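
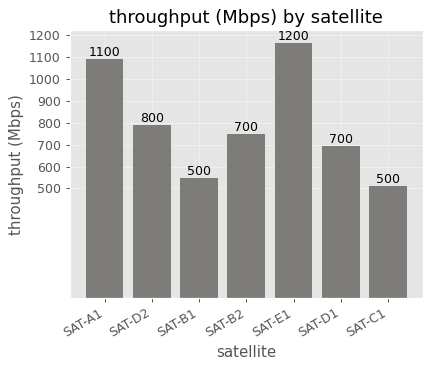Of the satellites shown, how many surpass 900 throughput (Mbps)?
Above 900: SAT-A1, SAT-E1.

2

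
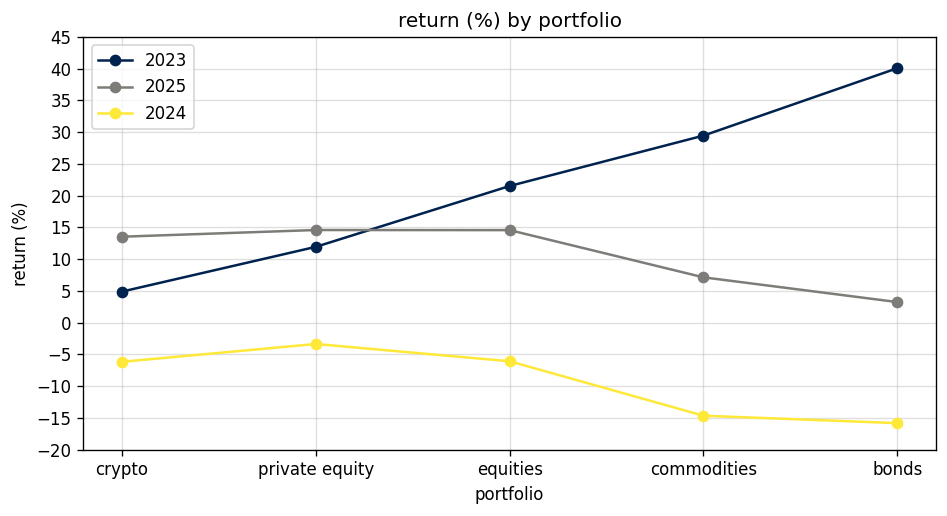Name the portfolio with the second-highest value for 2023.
commodities

Top 3 for 2023: bonds ≈ 40, commodities ≈ 30, equities ≈ 20.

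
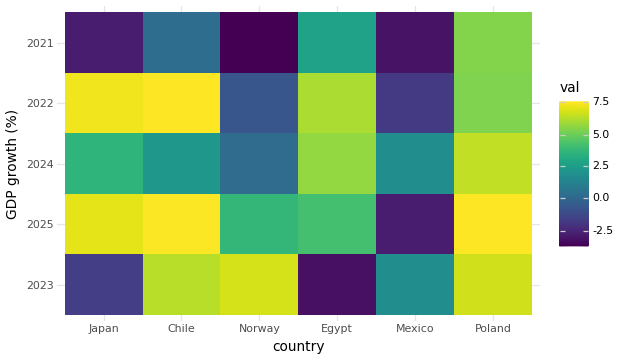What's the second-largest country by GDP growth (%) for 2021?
Egypt

Top 3 for 2021: Poland ≈ 5, Egypt ≈ 3, Chile ≈ 0.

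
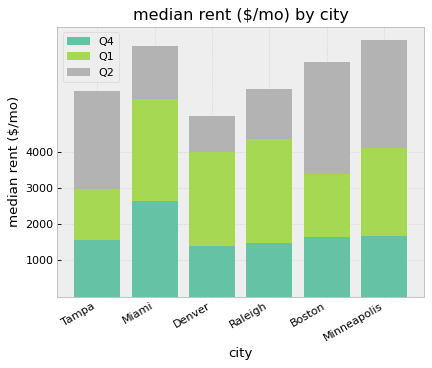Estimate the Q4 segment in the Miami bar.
≈ 3000

Q4 top ≈ 3000, bottom ≈ 0; segment ≈ 3000.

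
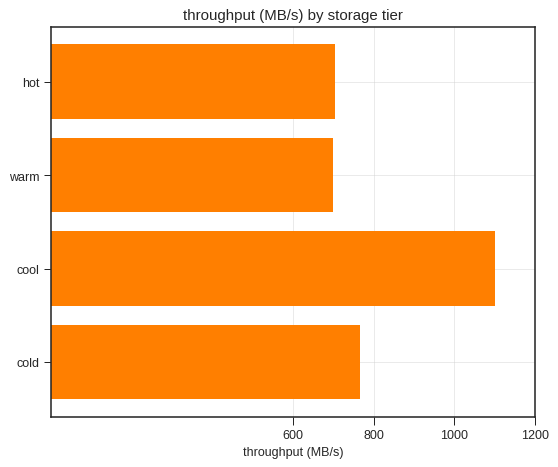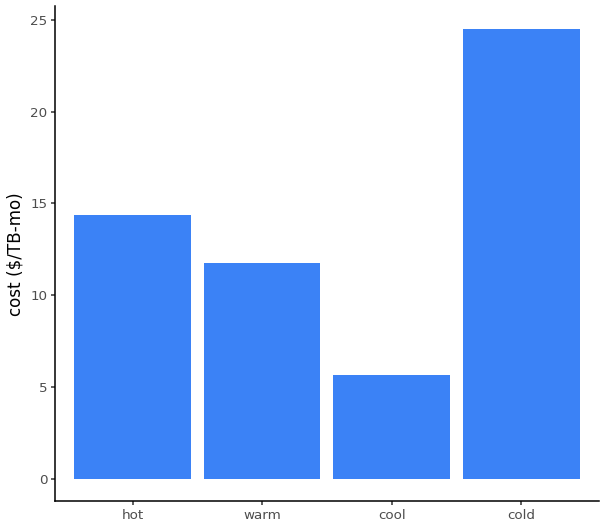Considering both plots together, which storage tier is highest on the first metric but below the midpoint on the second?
cool

Chart 2 median cost ($/TB-mo) ≈ 15; below-median storage tiers: warm, cool. Among those, cool has the highest throughput (MB/s) (≈ 1000).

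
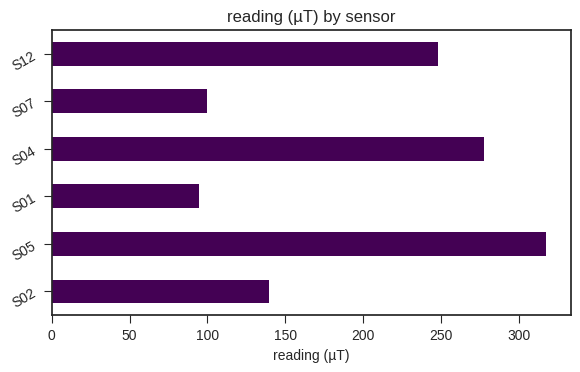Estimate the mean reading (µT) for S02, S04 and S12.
(150 + 300 + 250) / 3 ≈ 233.

≈ 233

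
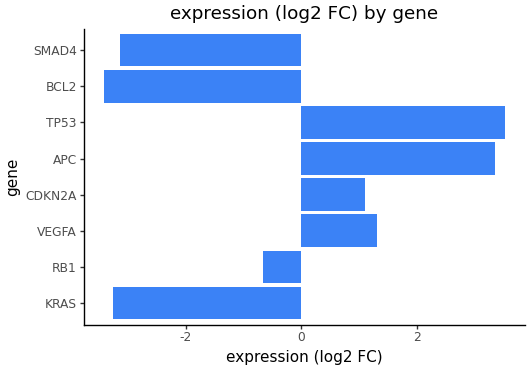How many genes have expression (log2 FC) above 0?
Above 0: VEGFA, CDKN2A, APC, TP53.

4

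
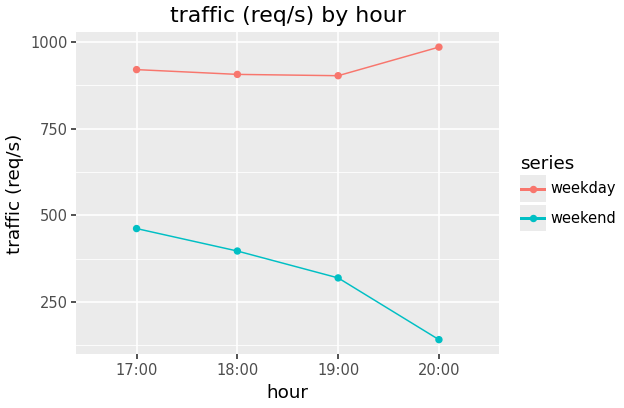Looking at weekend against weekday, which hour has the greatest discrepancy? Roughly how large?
20:00: weekend ≈ 100, weekday ≈ 1000 → gap ≈ 900. Next-largest (19:00) is only ≈ 600.

20:00, ≈ 900 req/s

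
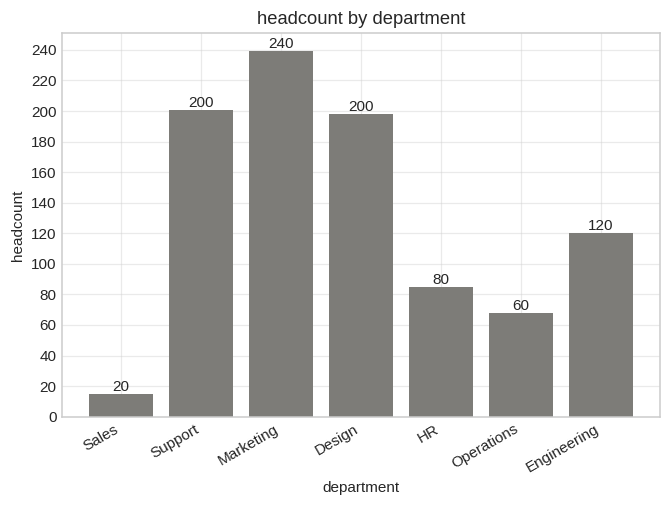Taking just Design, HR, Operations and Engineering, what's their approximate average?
(200 + 80 + 60 + 120) / 4 ≈ 115.

≈ 115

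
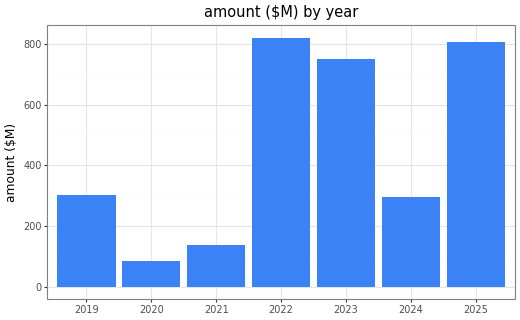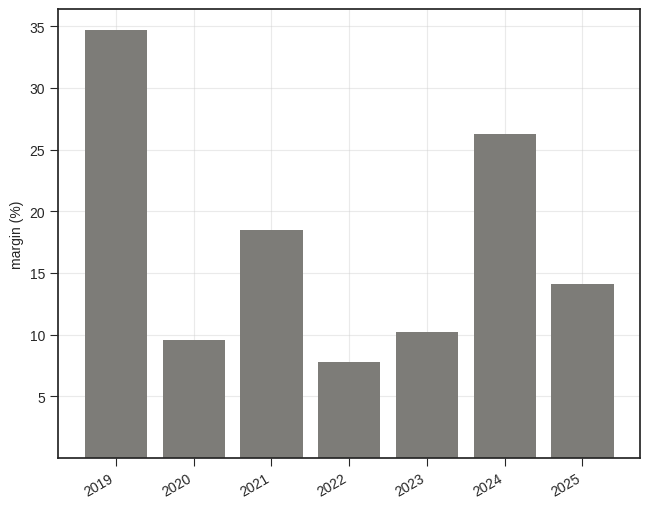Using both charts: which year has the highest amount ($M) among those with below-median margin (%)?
2022

Chart 2 median margin (%) ≈ 15; below-median years: 2020, 2022, 2023. Among those, 2022 has the highest amount ($M) (≈ 800).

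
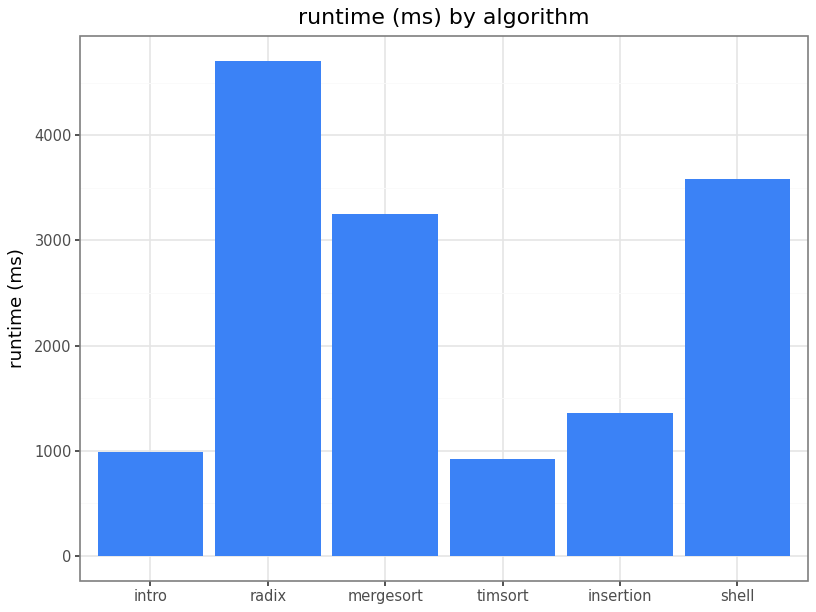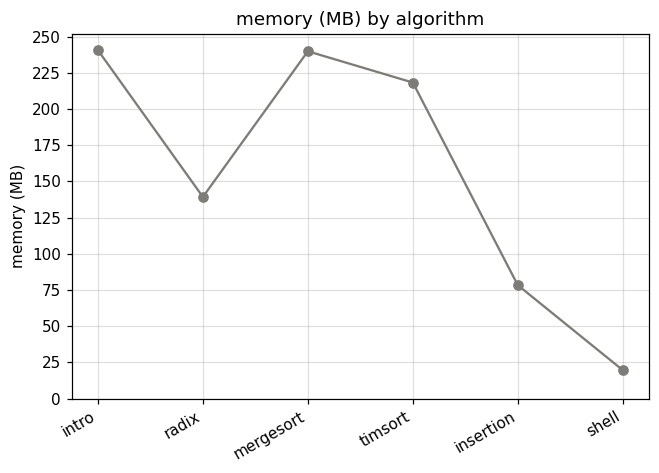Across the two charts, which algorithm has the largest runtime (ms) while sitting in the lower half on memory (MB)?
Chart 2 median memory (MB) ≈ 175; below-median algorithms: radix, insertion, shell. Among those, radix has the highest runtime (ms) (≈ 4500).

radix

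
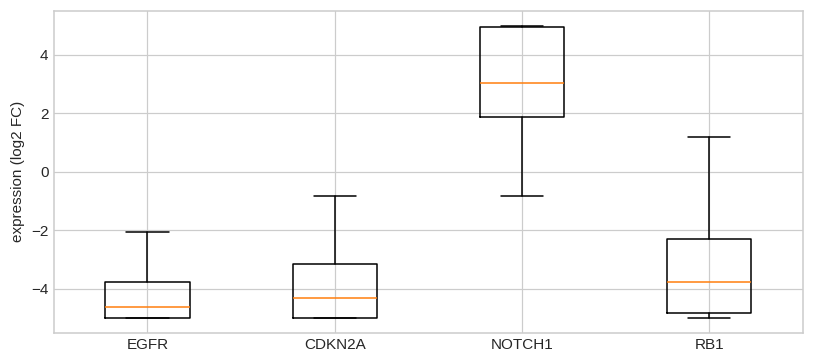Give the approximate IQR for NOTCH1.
≈ 3

Q3 ≈ 5, Q1 ≈ 2; IQR ≈ 3.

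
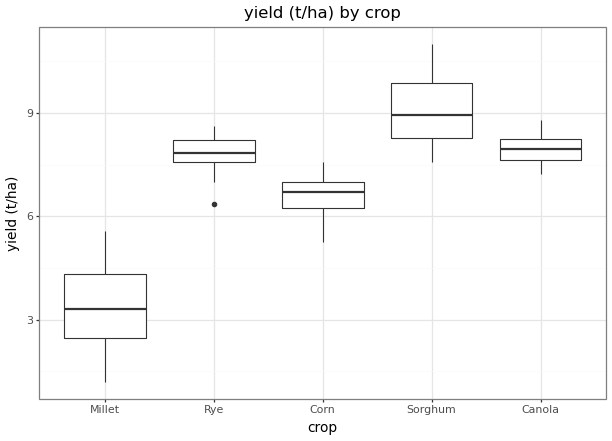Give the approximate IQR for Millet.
≈ 2

Q3 ≈ 4, Q1 ≈ 2; IQR ≈ 2.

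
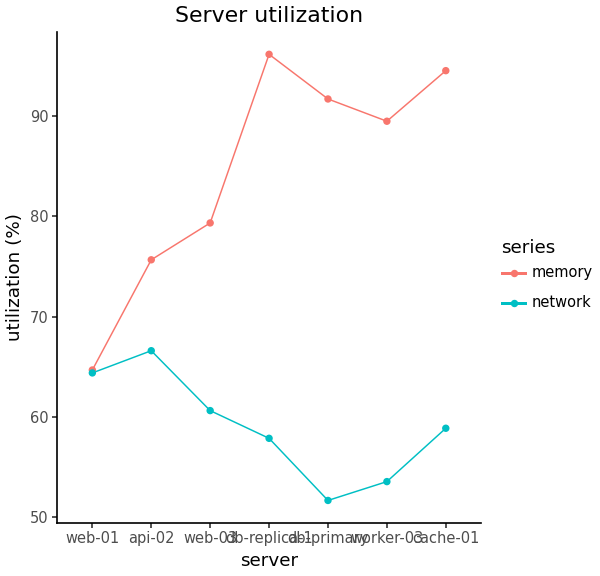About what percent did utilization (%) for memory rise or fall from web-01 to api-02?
web-01 ≈ 65, api-02 ≈ 75; (75 − 65) / 65 ≈ +15.4%.

≈ +15.4%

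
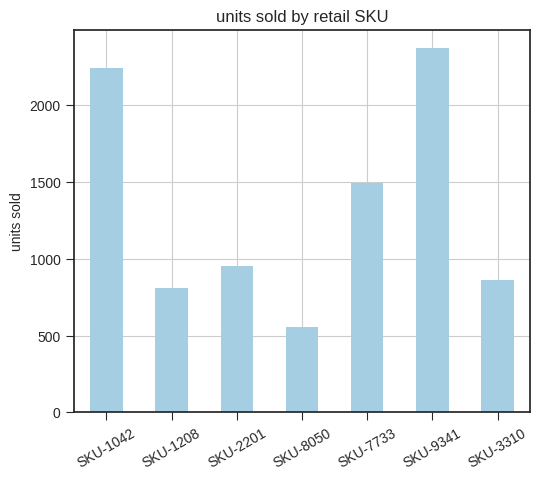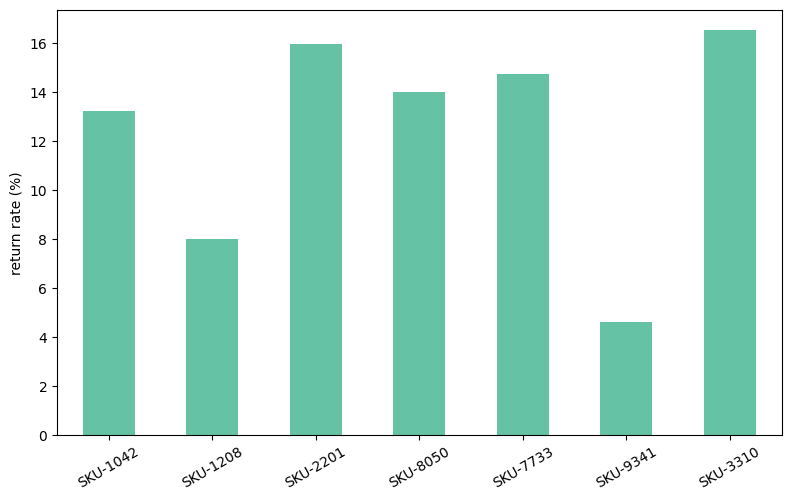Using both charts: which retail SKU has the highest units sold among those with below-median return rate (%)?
Chart 2 median return rate (%) ≈ 14; below-median retail SKUs: SKU-1042, SKU-1208, SKU-9341. Among those, SKU-9341 has the highest units sold (≈ 2500).

SKU-9341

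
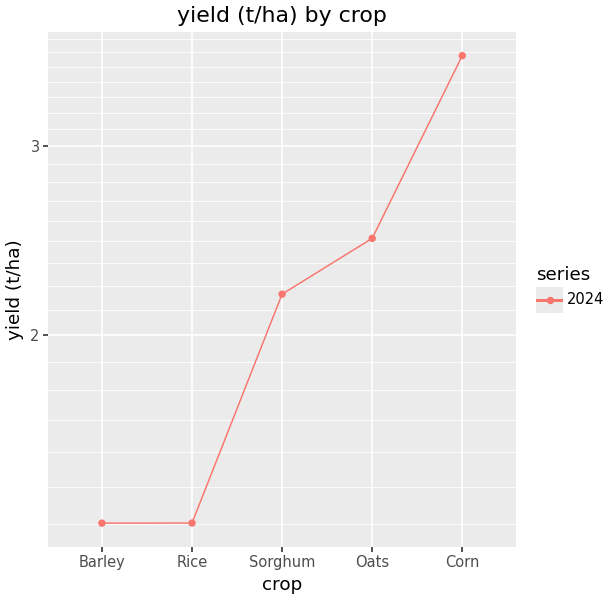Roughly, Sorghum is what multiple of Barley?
Sorghum ≈ 2.2, Barley ≈ 1.4; 2.2/1.4 ≈ 1.57.

≈ 1.57×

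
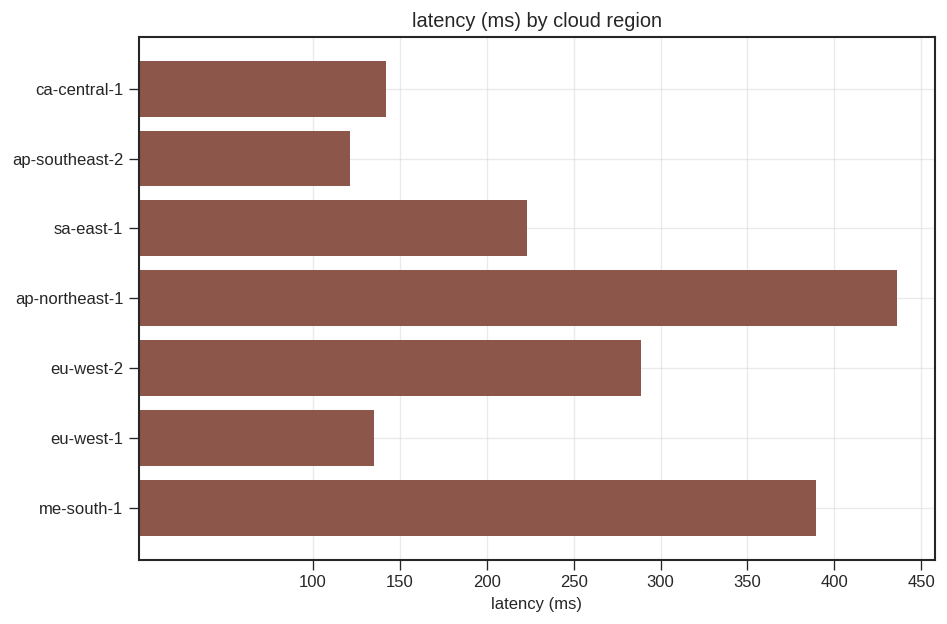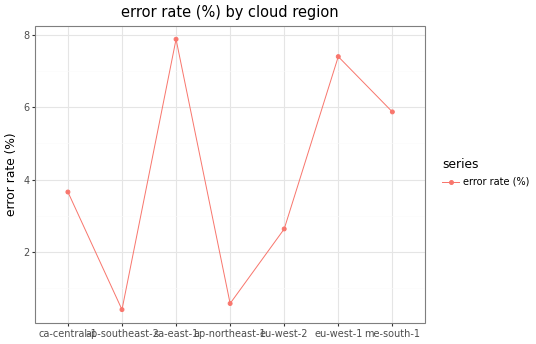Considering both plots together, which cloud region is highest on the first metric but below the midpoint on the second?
ap-northeast-1

Chart 2 median error rate (%) ≈ 4; below-median cloud regions: ap-southeast-2, ap-northeast-1, eu-west-2. Among those, ap-northeast-1 has the highest latency (ms) (≈ 450).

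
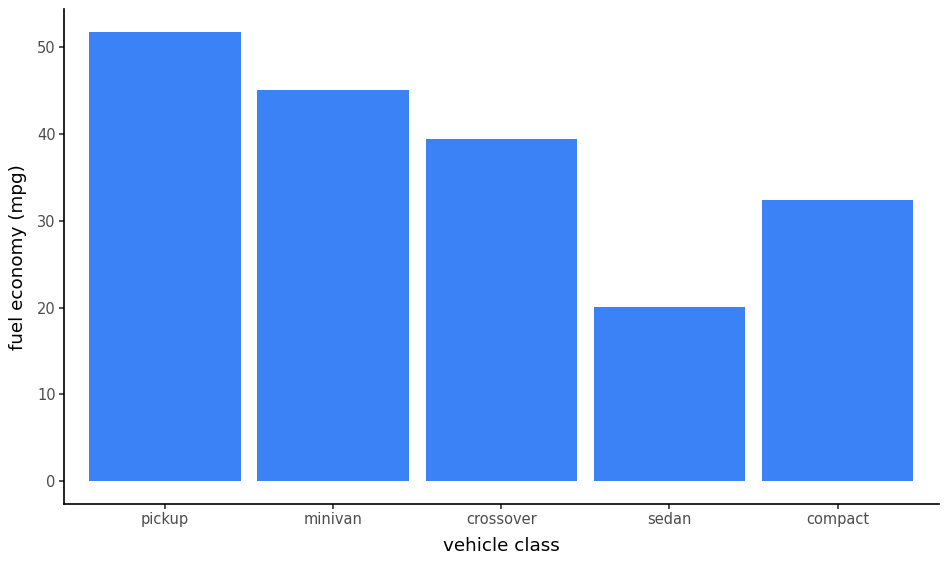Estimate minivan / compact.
≈ 1.5×

minivan ≈ 45, compact ≈ 30; 45/30 ≈ 1.5.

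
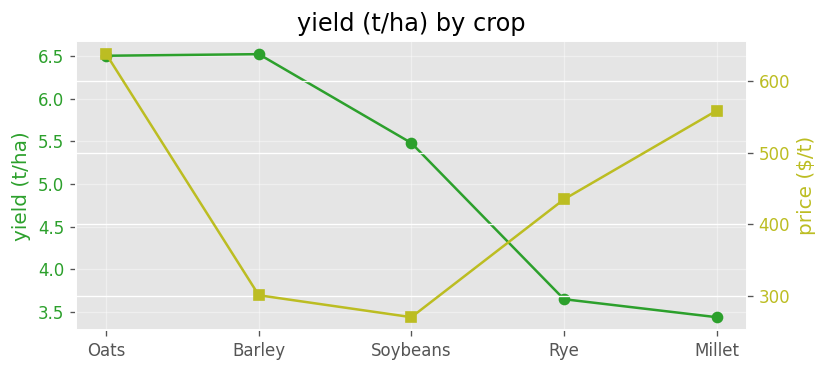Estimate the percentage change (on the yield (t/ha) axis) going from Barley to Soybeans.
≈ -15.4%

Barley ≈ 6.5, Soybeans ≈ 5.5; (5.5 − 6.5) / 6.5 ≈ -15.4%.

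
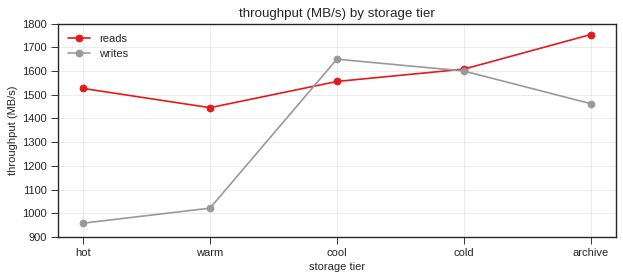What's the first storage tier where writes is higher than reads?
cool

warm: writes ≈ 1000 vs reads ≈ 1400 (not yet); cool: writes ≈ 1700 vs reads ≈ 1600 (first crossover).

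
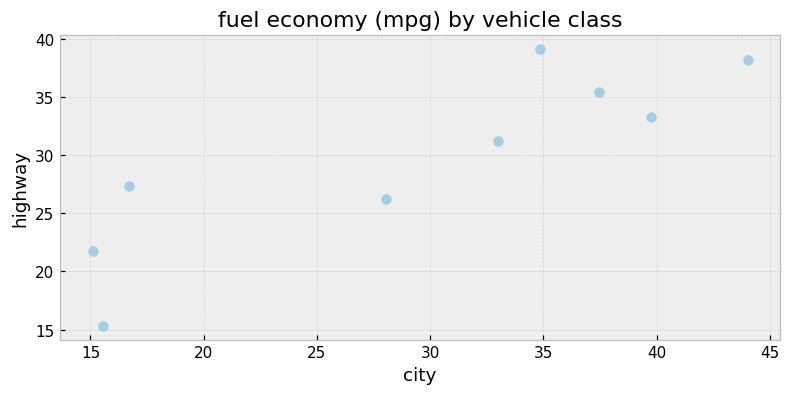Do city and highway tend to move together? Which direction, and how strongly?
Points are positively correlated; strong (|r| ≈ 0.9).

positive, strong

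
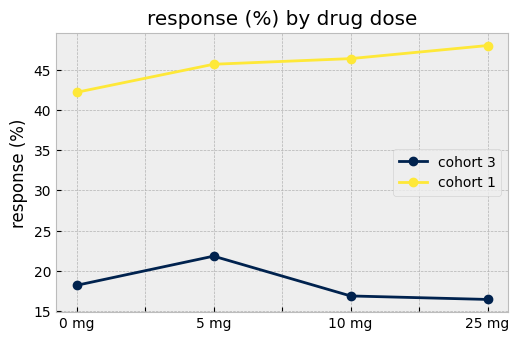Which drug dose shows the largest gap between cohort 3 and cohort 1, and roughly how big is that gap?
25 mg: cohort 3 ≈ 15, cohort 1 ≈ 50 → gap ≈ 35. Next-largest (10 mg) is only ≈ 30.

25 mg, ≈ 35 %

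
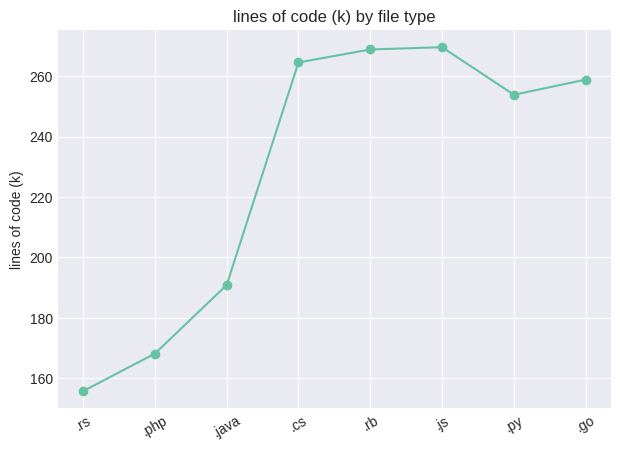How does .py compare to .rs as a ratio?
≈ 1.56×

.py ≈ 250, .rs ≈ 160; 250/160 ≈ 1.56.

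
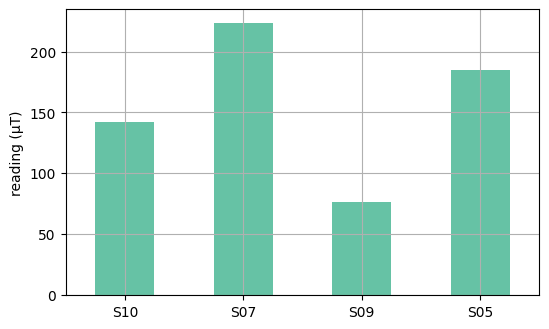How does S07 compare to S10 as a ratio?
S07 ≈ 220, S10 ≈ 140; 220/140 ≈ 1.57.

≈ 1.57×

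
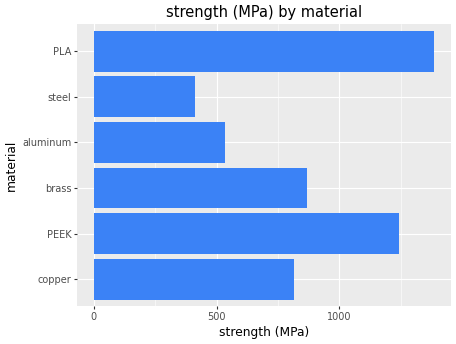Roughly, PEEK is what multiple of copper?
≈ 1.5×

PEEK ≈ 1200, copper ≈ 800; 1200/800 ≈ 1.5.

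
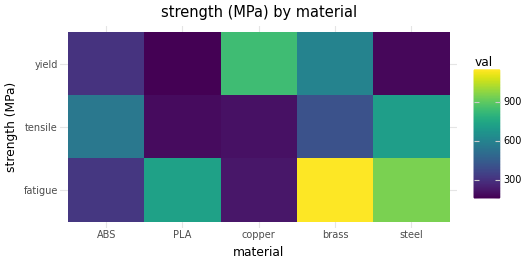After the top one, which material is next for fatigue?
steel

Top 3 for fatigue: brass ≈ 1200, steel ≈ 900, PLA ≈ 700.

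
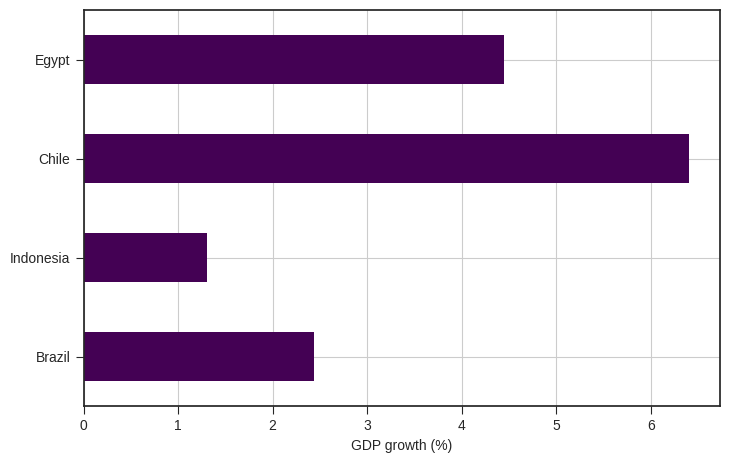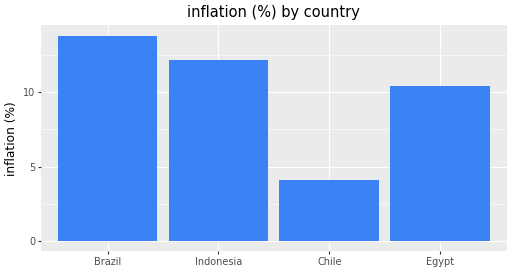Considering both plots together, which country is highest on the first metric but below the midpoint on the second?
Chart 2 median inflation (%) ≈ 12; below-median countries: Chile, Egypt. Among those, Chile has the highest GDP growth (%) (≈ 6).

Chile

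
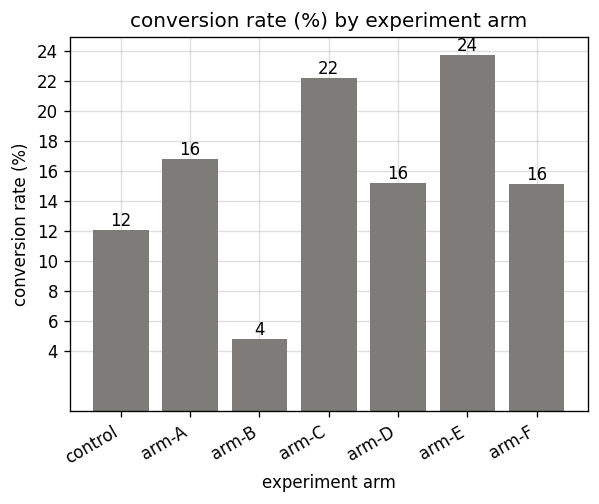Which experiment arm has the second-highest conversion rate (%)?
Top 3: arm-E ≈ 24, arm-C ≈ 22, arm-A ≈ 16.

arm-C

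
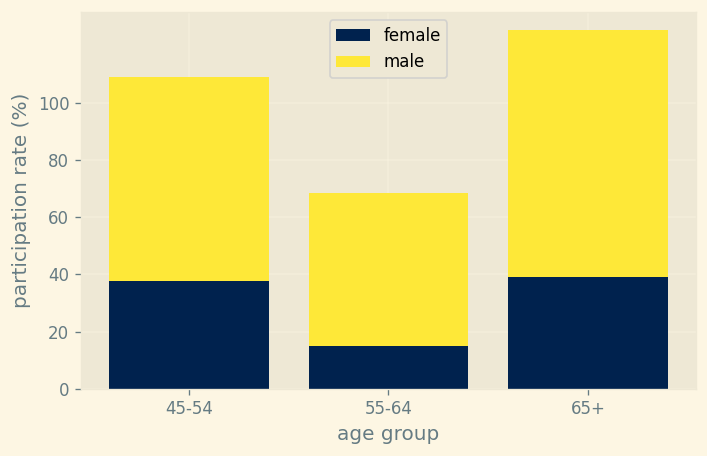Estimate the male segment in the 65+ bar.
≈ 80

male top ≈ 120, bottom ≈ 40; segment ≈ 80.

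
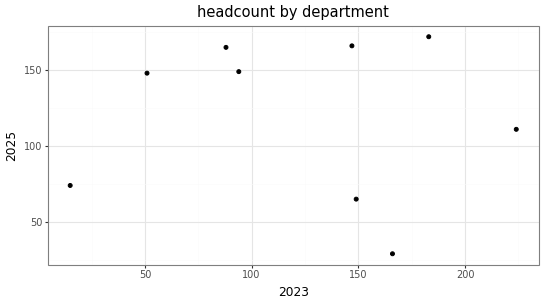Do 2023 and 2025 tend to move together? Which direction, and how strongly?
no clear correlation

Points are roughly uncorrelated; weak (|r| ≈ 0.1).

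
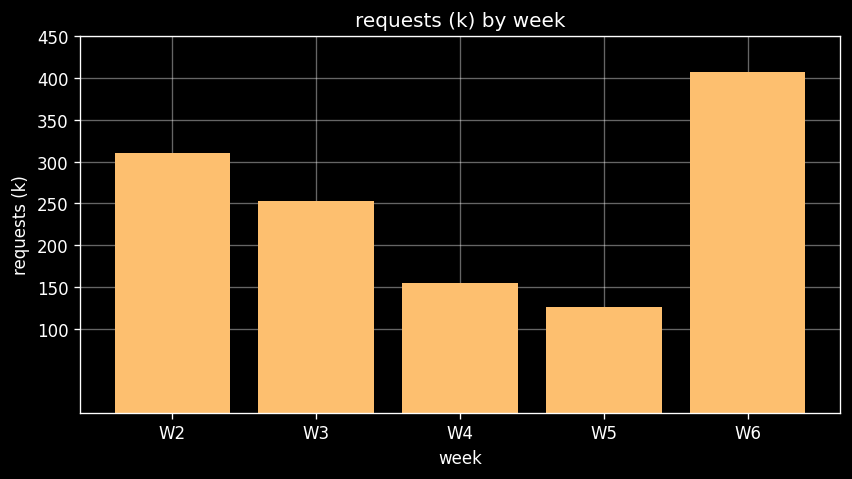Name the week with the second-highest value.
Top 3: W6 ≈ 400, W2 ≈ 300, W3 ≈ 250.

W2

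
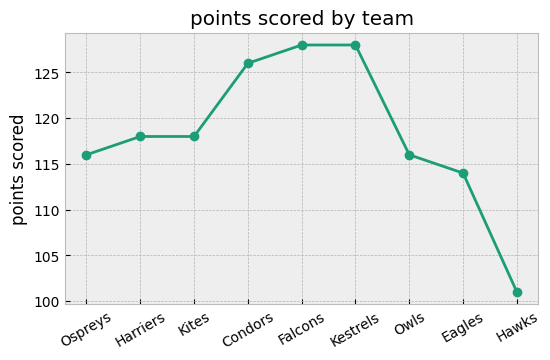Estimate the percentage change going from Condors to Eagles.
Condors ≈ 125, Eagles ≈ 115; (115 − 125) / 125 ≈ -8%.

≈ -8%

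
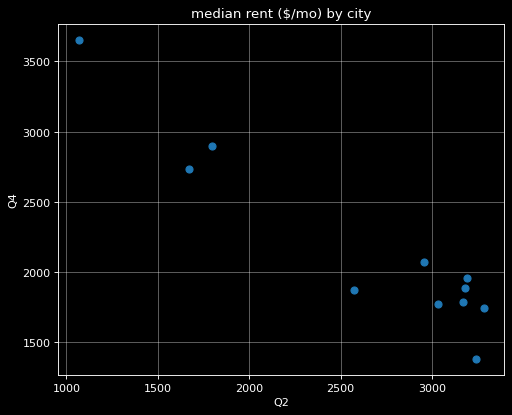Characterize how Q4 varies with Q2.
negative, strong

Points are negatively correlated; strong (|r| ≈ 0.9).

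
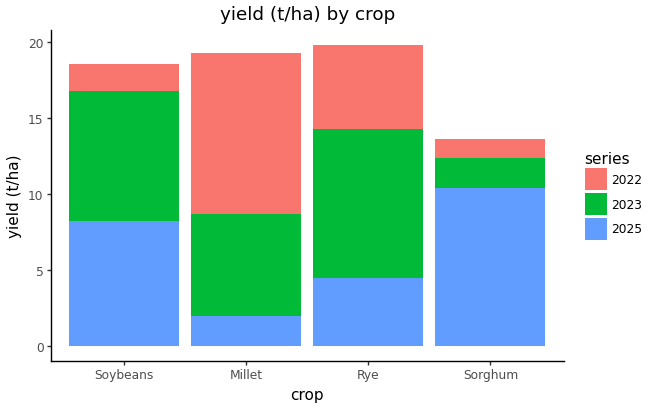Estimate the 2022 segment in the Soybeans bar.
≈ 2

2022 top ≈ 18, bottom ≈ 16; segment ≈ 2.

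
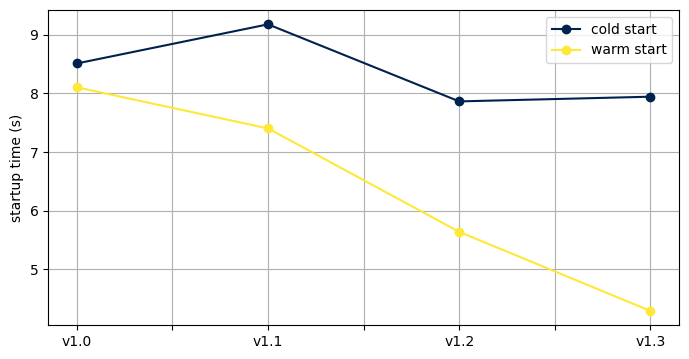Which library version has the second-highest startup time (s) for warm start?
v1.1

Top 3 for warm start: v1.0 ≈ 8.0, v1.1 ≈ 7.5, v1.2 ≈ 5.5.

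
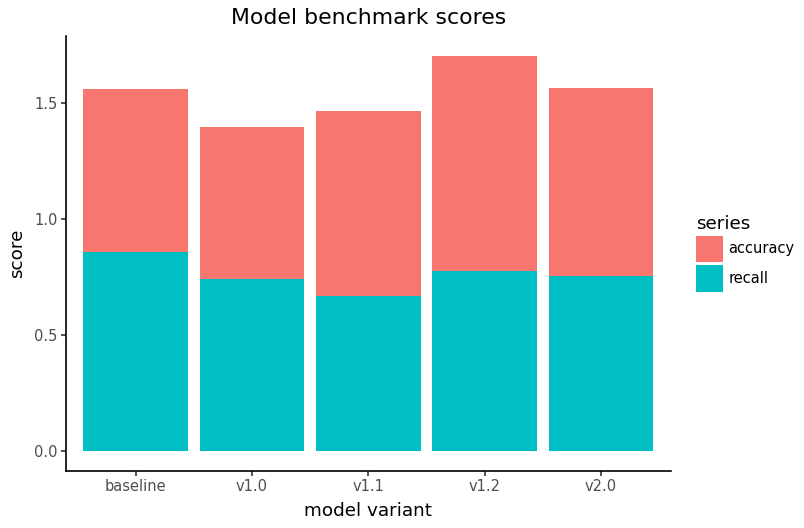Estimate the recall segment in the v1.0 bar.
≈ 0.8

recall top ≈ 0.8, bottom ≈ 0.0; segment ≈ 0.8.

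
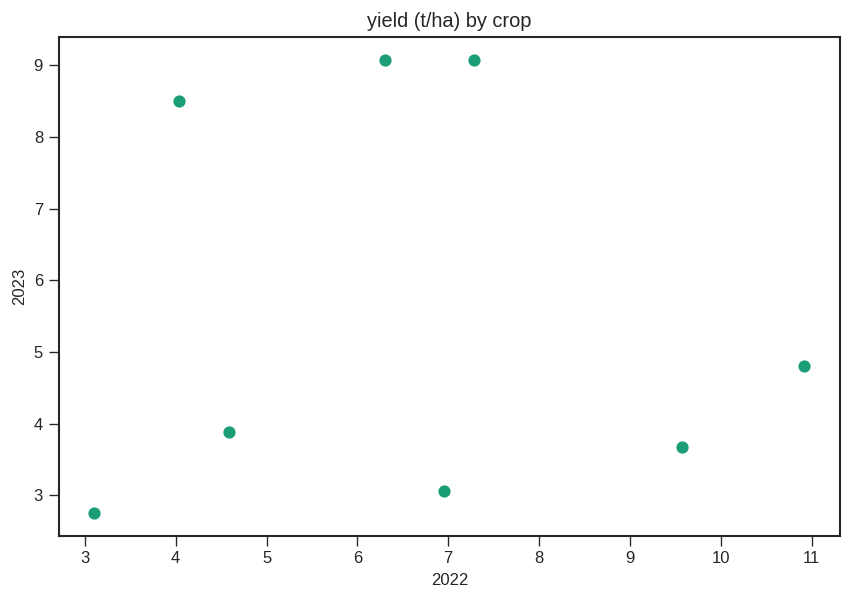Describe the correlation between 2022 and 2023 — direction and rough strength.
no clear correlation

Points are roughly uncorrelated; weak (|r| ≈ 0.1).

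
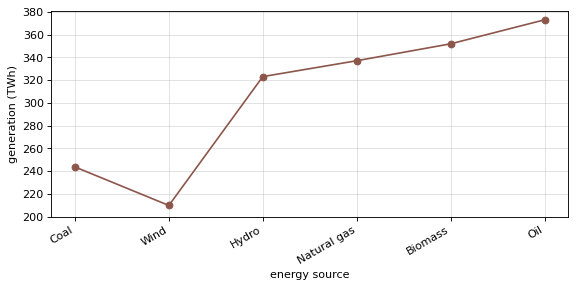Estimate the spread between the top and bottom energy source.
≈ 180

Max Oil ≈ 380, min Wind ≈ 200; range ≈ 180.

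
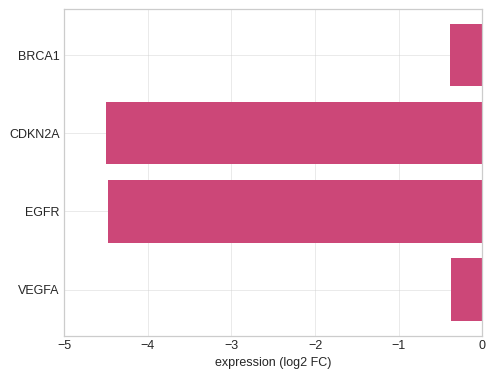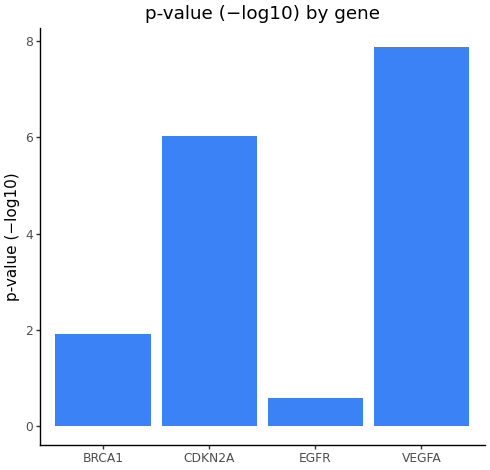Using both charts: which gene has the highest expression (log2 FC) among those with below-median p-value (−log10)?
BRCA1

Chart 2 median p-value (−log10) ≈ 4; below-median genes: BRCA1, EGFR. Among those, BRCA1 has the highest expression (log2 FC) (≈ 0).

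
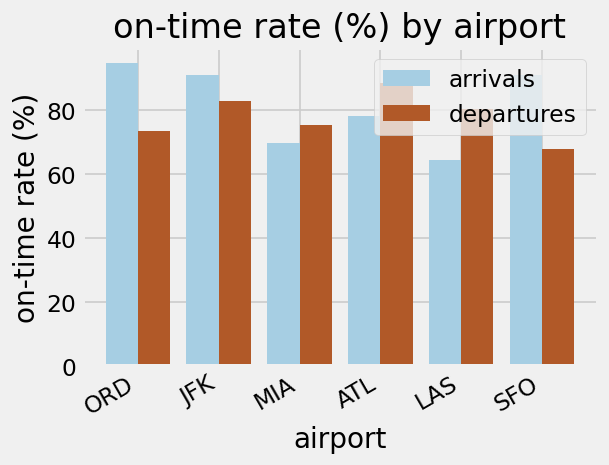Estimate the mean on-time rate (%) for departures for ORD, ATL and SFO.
(70 + 90 + 70) / 3 ≈ 77.

≈ 77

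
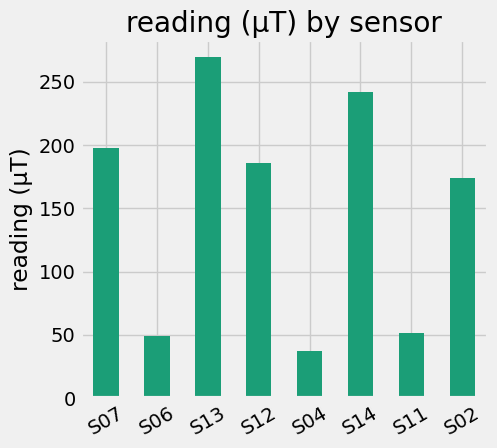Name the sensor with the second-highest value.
Top 3: S13 ≈ 275, S14 ≈ 250, S07 ≈ 200.

S14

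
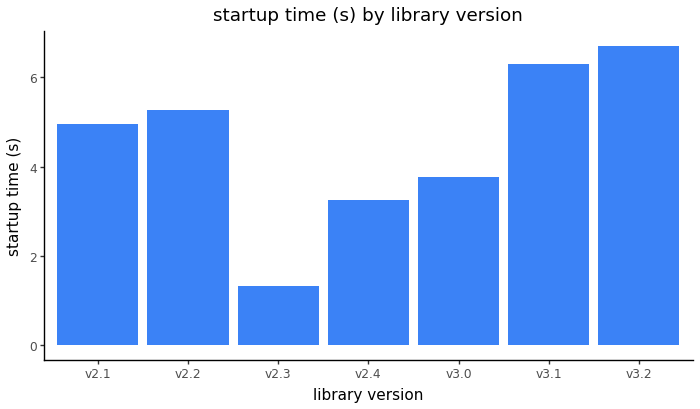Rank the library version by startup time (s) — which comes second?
v3.1

Top 3: v3.2 ≈ 7, v3.1 ≈ 6, v2.2 ≈ 5.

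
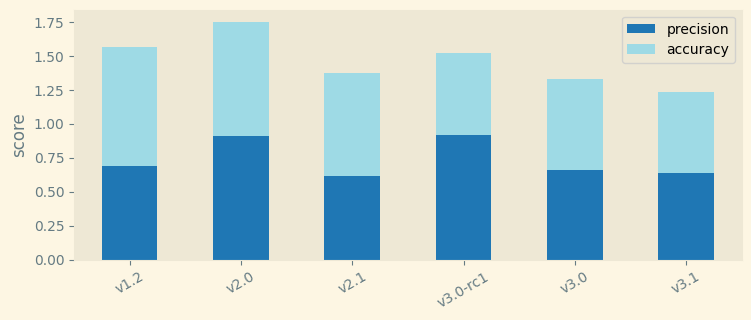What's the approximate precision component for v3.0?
precision top ≈ 0.6, bottom ≈ 0.0; segment ≈ 0.6.

≈ 0.6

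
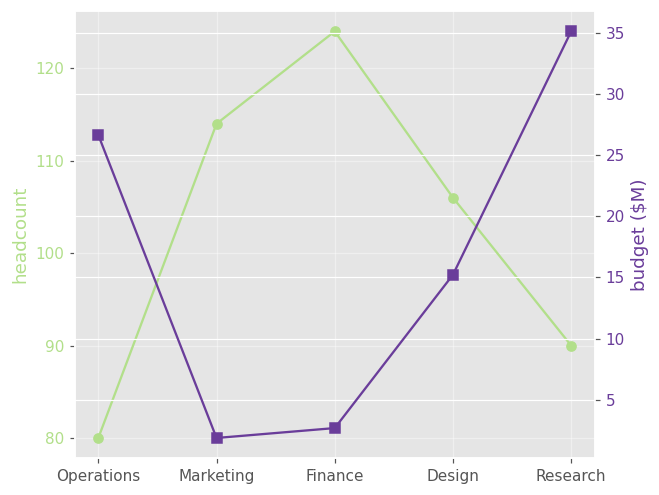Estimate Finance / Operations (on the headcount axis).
Finance ≈ 125, Operations ≈ 80; 125/80 ≈ 1.56.

≈ 1.56×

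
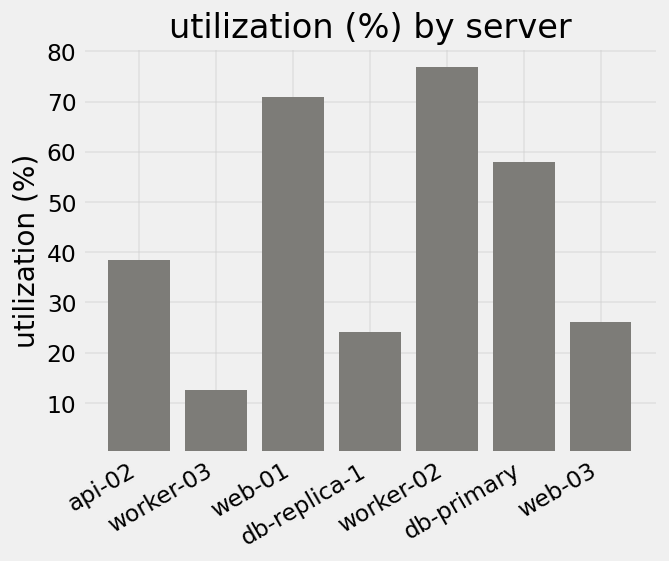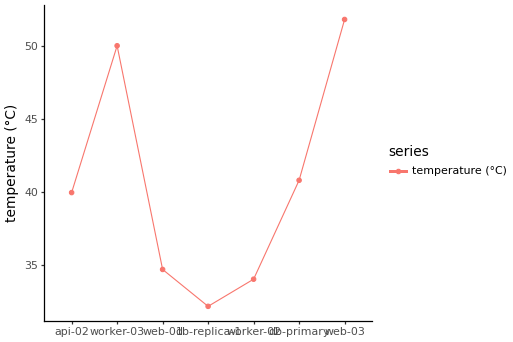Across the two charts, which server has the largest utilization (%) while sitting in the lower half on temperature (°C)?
worker-02

Chart 2 median temperature (°C) ≈ 40; below-median servers: web-01, db-replica-1, worker-02. Among those, worker-02 has the highest utilization (%) (≈ 80).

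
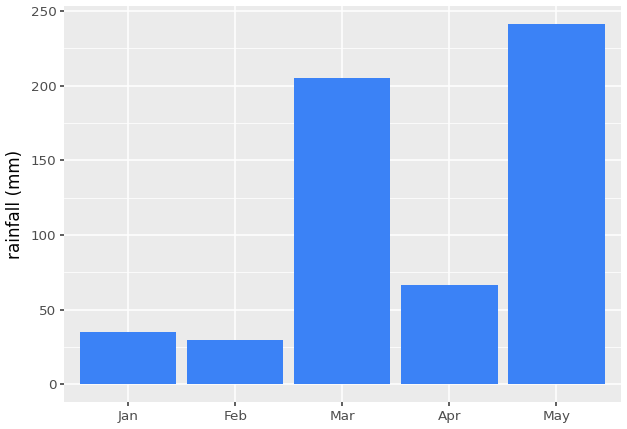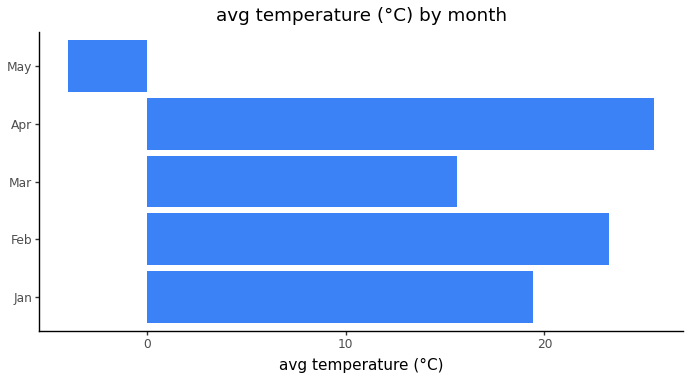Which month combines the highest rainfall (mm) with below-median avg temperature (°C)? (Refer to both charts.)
May

Chart 2 median avg temperature (°C) ≈ 20; below-median months: Mar, May. Among those, May has the highest rainfall (mm) (≈ 250).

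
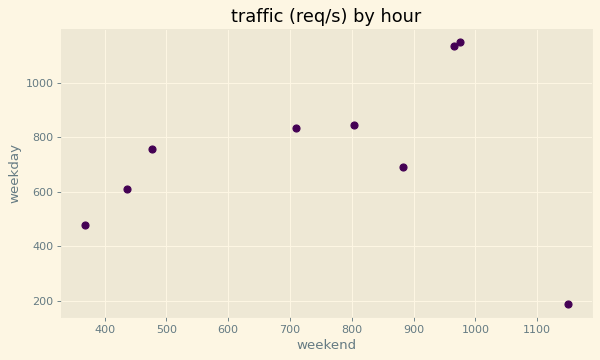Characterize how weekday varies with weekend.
no clear correlation

Points are roughly uncorrelated; weak (|r| ≈ 0.1).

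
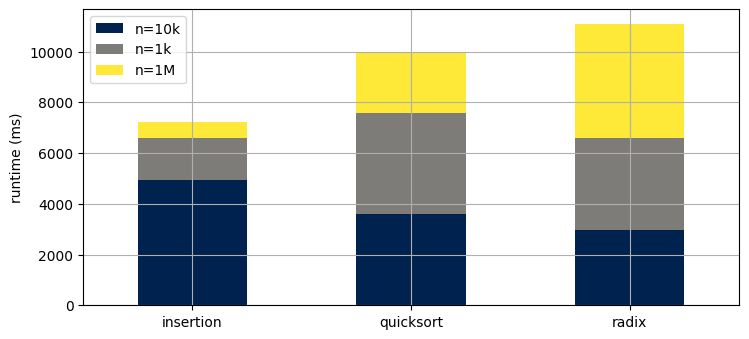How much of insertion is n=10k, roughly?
≈ 5000

n=10k top ≈ 5000, bottom ≈ 0; segment ≈ 5000.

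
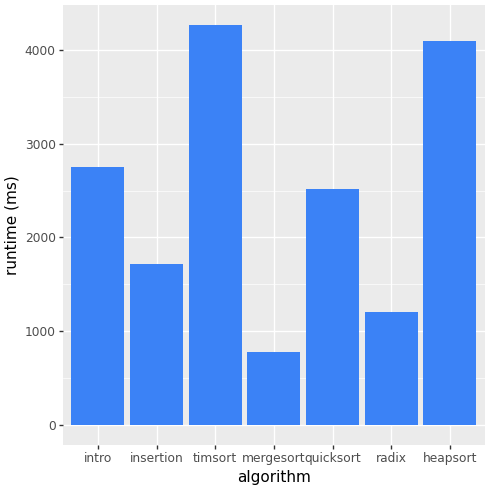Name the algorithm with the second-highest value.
Top 3: timsort ≈ 4500, heapsort ≈ 4000, intro ≈ 2500.

heapsort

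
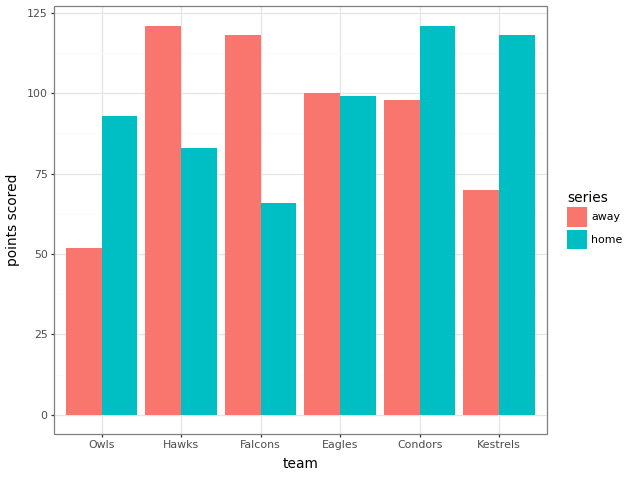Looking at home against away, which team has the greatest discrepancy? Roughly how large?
Falcons, ≈ 60

Falcons: home ≈ 60, away ≈ 120 → gap ≈ 60. Next-largest (Kestrels) is only ≈ 40.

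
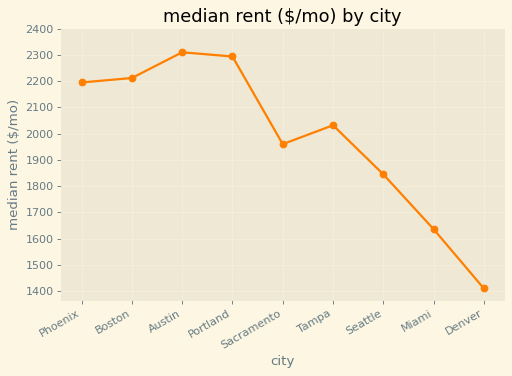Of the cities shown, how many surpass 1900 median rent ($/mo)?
Above 1900: Phoenix, Boston, Austin, Portland, Sacramento, Tampa.

6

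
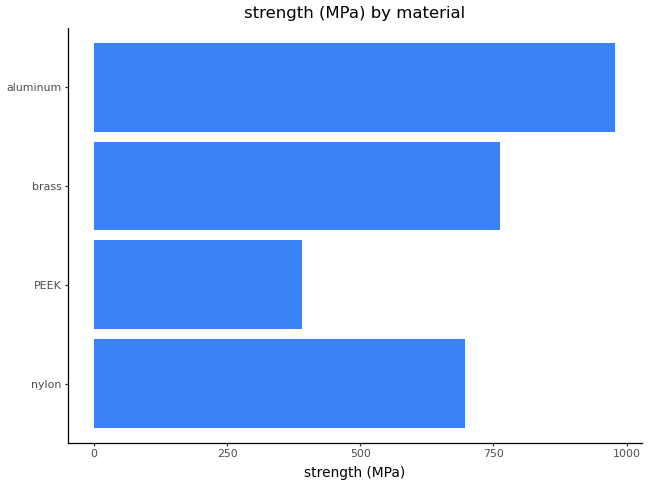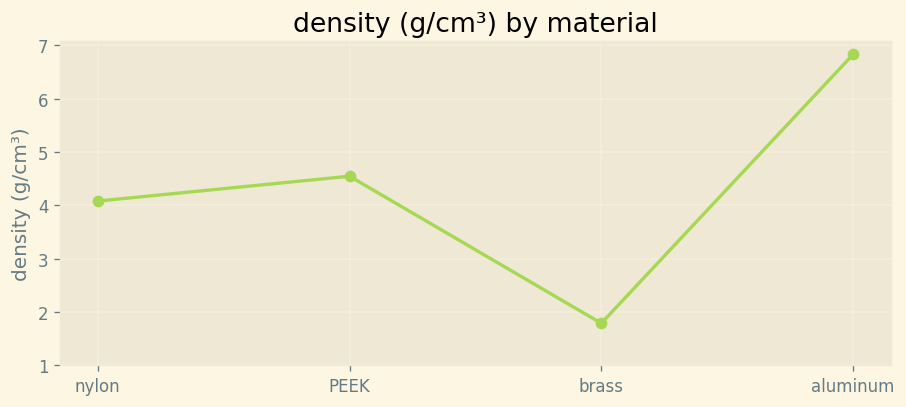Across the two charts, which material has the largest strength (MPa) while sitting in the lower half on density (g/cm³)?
brass

Chart 2 median density (g/cm³) ≈ 4; below-median materials: nylon, brass. Among those, brass has the highest strength (MPa) (≈ 800).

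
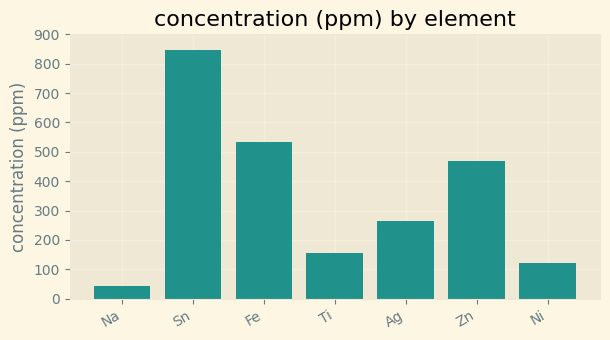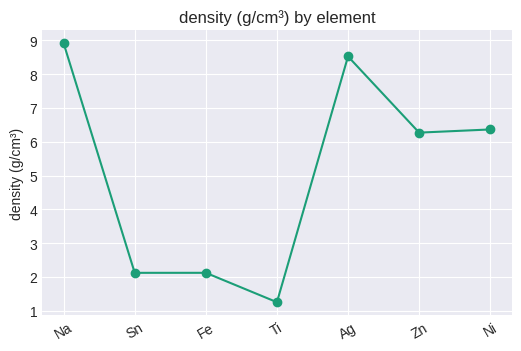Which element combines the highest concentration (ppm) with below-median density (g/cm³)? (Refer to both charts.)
Chart 2 median density (g/cm³) ≈ 6; below-median elements: Sn, Fe, Ti. Among those, Sn has the highest concentration (ppm) (≈ 800).

Sn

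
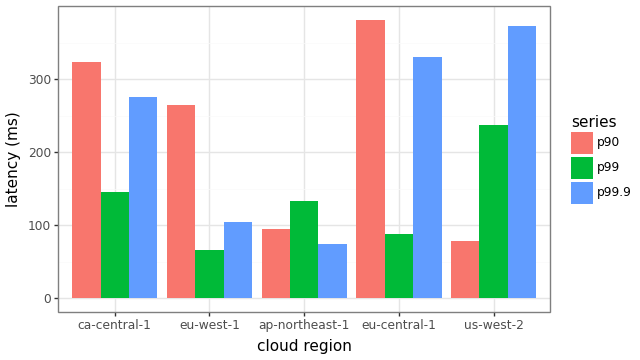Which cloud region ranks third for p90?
eu-west-1

Top 4 for p90: eu-central-1 ≈ 400, ca-central-1 ≈ 300, eu-west-1 ≈ 250, ap-northeast-1 ≈ 100.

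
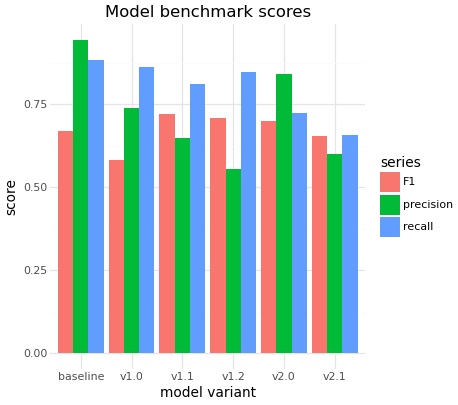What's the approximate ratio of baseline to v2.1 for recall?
baseline ≈ 0.9, v2.1 ≈ 0.7; 0.9/0.7 ≈ 1.29.

≈ 1.29×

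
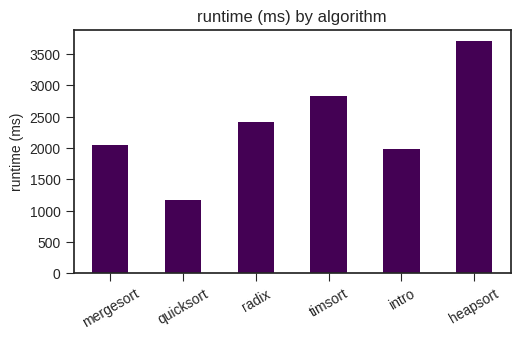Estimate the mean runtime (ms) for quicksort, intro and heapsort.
(1000 + 2000 + 3500) / 3 ≈ 2167.

≈ 2167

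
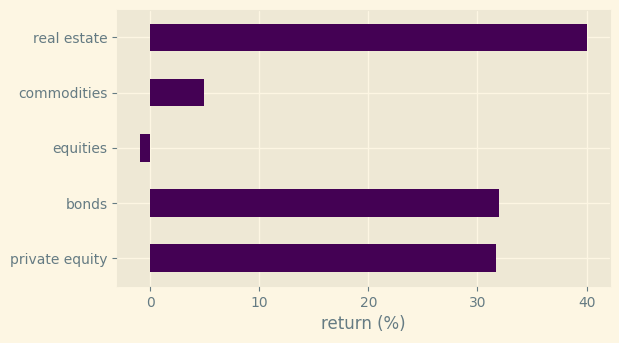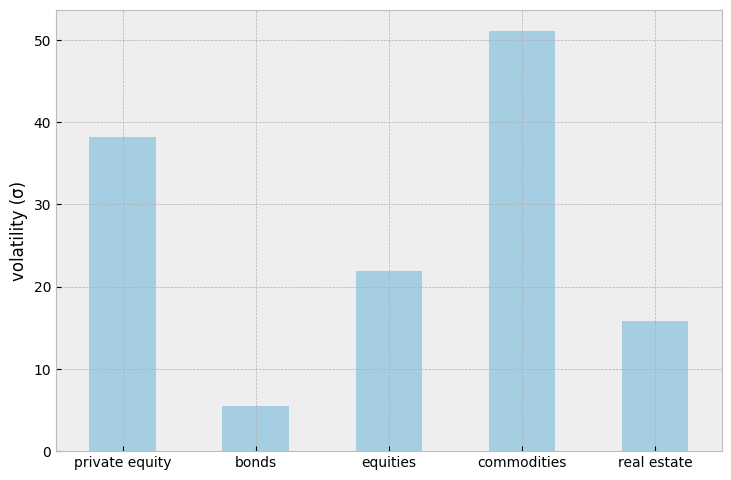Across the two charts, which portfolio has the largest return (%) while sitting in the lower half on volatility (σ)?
real estate

Chart 2 median volatility (σ) ≈ 20; below-median portfolios: bonds, real estate. Among those, real estate has the highest return (%) (≈ 40).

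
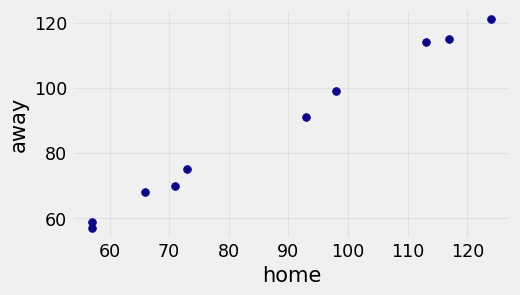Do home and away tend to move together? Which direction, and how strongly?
Points are positively correlated; strong (|r| ≈ 1.0).

positive, strong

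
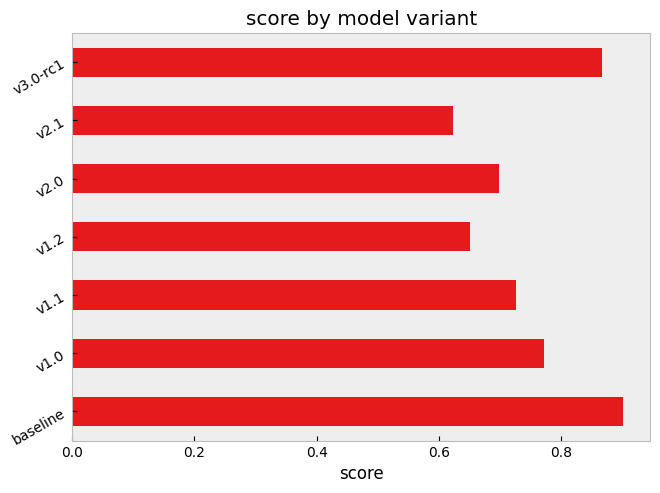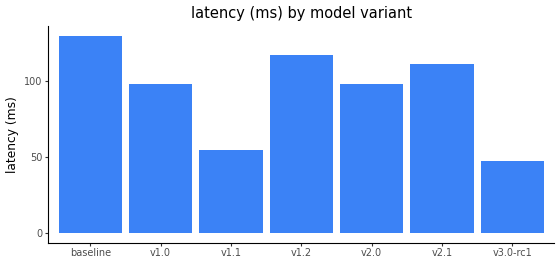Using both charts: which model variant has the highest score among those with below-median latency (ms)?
Chart 2 median latency (ms) ≈ 100; below-median model variants: v1.1, v2.0, v3.0-rc1. Among those, v3.0-rc1 has the highest score (≈ 0.9).

v3.0-rc1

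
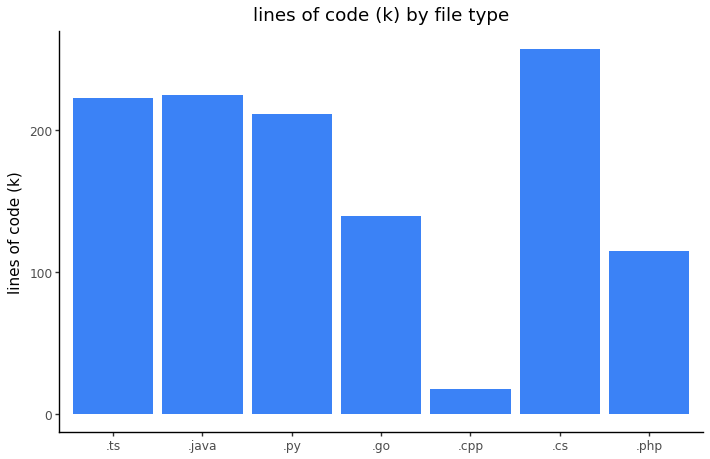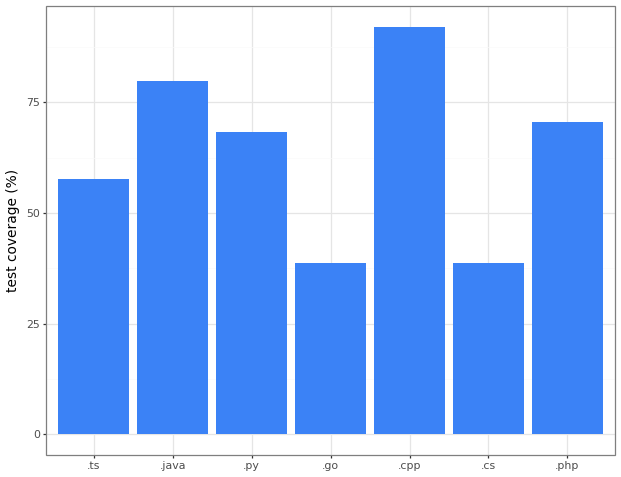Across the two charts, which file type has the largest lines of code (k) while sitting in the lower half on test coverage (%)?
.cs

Chart 2 median test coverage (%) ≈ 70; below-median file types: .ts, .go, .cs. Among those, .cs has the highest lines of code (k) (≈ 250).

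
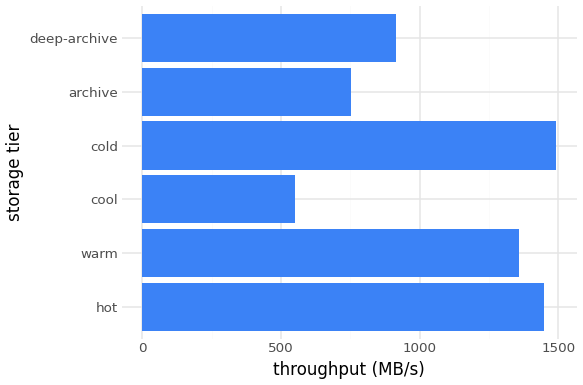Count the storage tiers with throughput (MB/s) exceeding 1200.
3

Above 1200: hot, warm, cold.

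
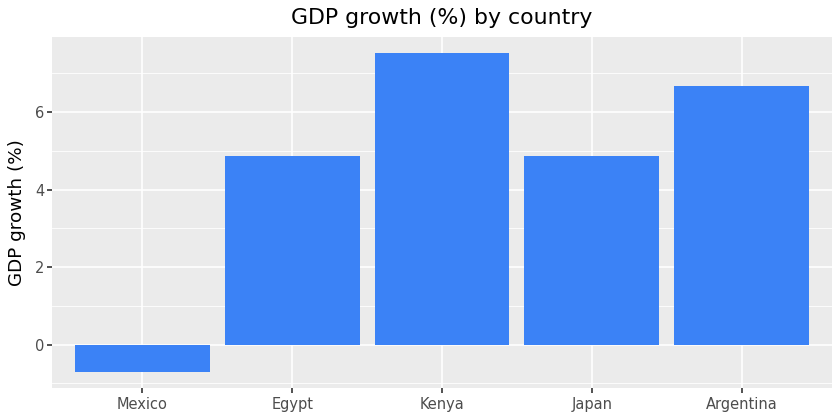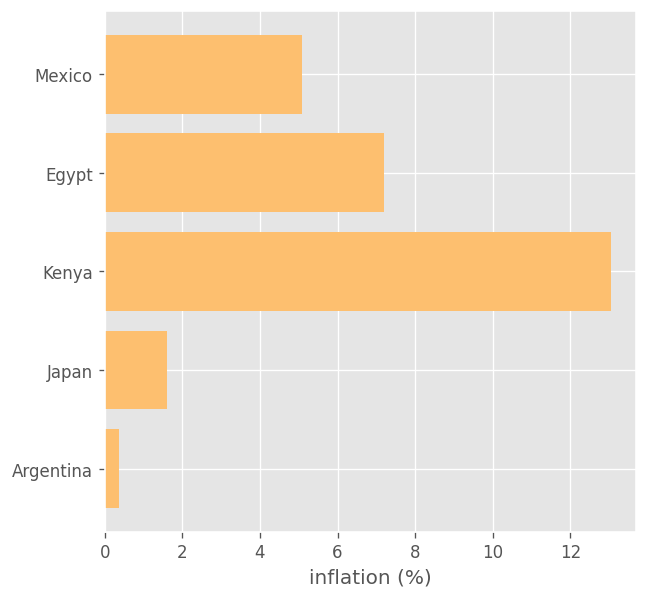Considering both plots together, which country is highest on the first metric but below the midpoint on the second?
Argentina

Chart 2 median inflation (%) ≈ 6; below-median countries: Japan, Argentina. Among those, Argentina has the highest GDP growth (%) (≈ 7).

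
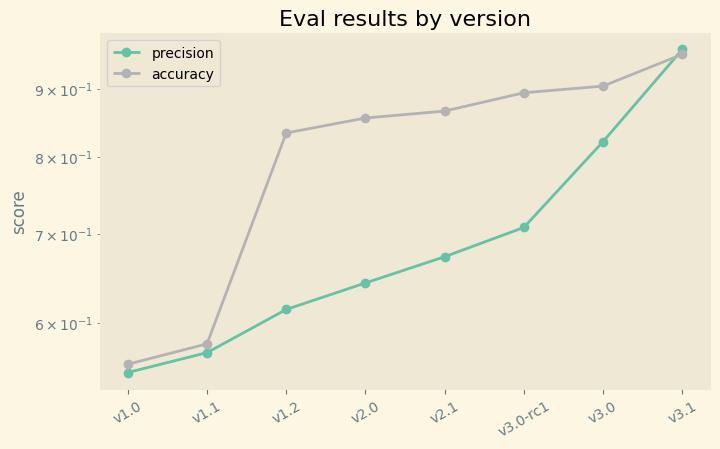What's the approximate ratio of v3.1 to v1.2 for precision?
v3.1 ≈ 0.95, v1.2 ≈ 0.60; 0.95/0.60 ≈ 1.58.

≈ 1.58×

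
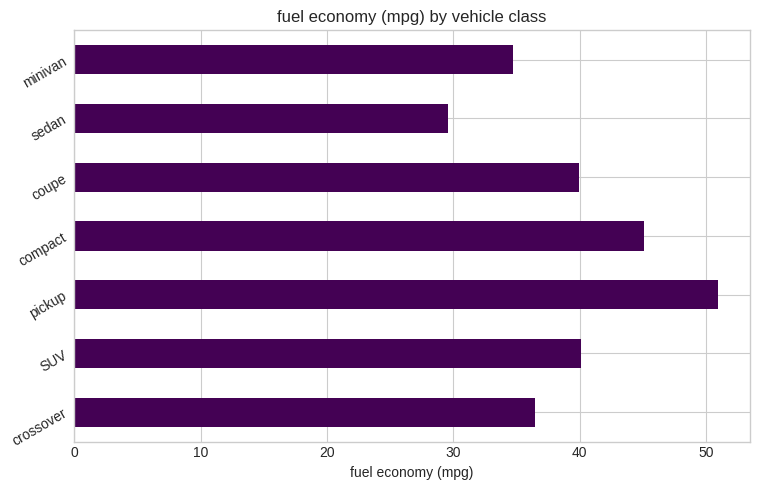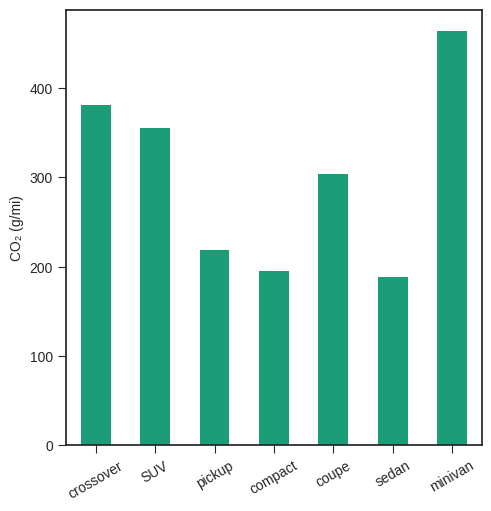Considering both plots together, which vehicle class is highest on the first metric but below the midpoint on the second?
Chart 2 median CO₂ (g/mi) ≈ 300; below-median vehicle classes: pickup, compact, sedan. Among those, pickup has the highest fuel economy (mpg) (≈ 50).

pickup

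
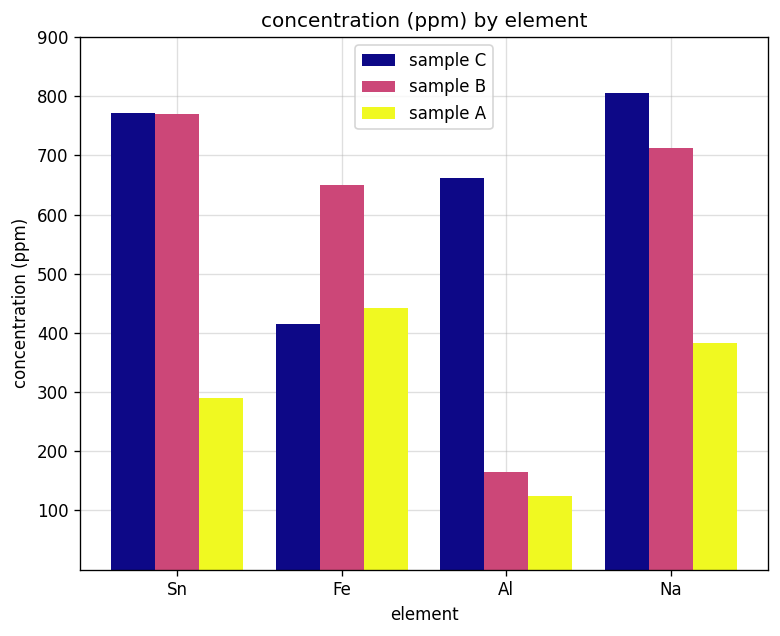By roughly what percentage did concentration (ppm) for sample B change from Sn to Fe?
≈ -12.5%

Sn ≈ 800, Fe ≈ 700; (700 − 800) / 800 ≈ -12.5%.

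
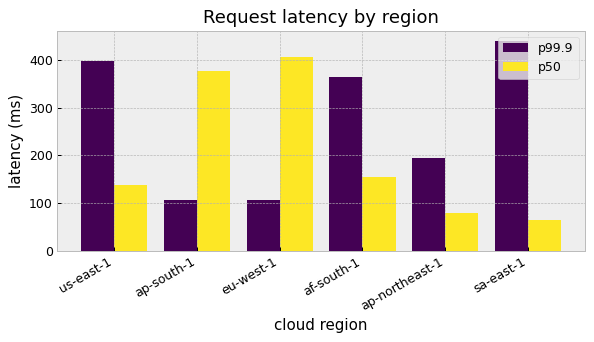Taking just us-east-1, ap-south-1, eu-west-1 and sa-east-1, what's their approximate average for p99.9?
≈ 262

(400 + 100 + 100 + 450) / 4 ≈ 262.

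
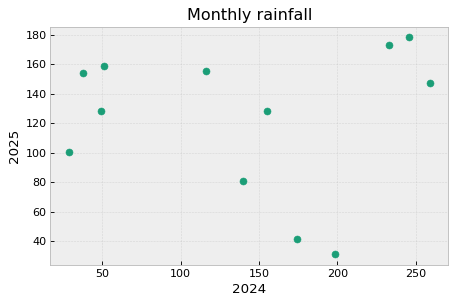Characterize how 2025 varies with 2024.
no clear correlation

Points are roughly uncorrelated; weak (|r| ≈ 0.0).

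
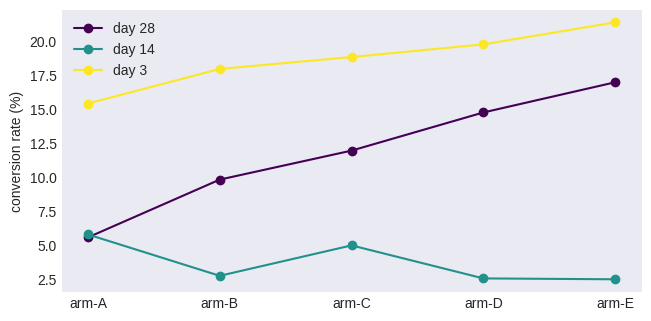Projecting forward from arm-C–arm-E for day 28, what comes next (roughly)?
Last three: 12, 14, 16 → slope ≈ 2/step → next ≈ 18.

≈ 18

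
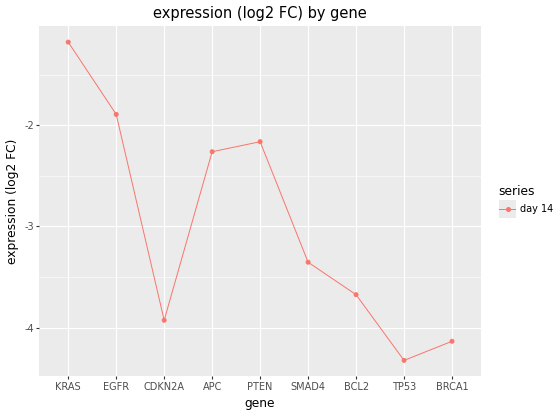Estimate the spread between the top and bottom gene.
≈ 3.5

Max KRAS ≈ -1.0, min TP53 ≈ -4.5; range ≈ 3.5.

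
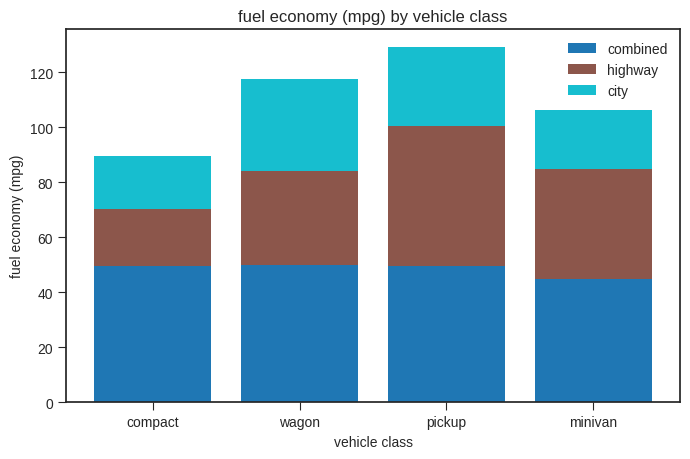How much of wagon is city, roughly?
city top ≈ 120, bottom ≈ 80; segment ≈ 40.

≈ 40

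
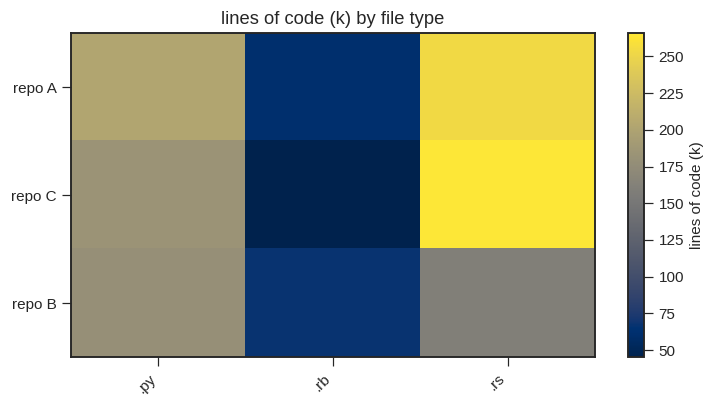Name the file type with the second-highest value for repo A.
Top 3 for repo A: .rs ≈ 260, .py ≈ 200, .rb ≈ 60.

.py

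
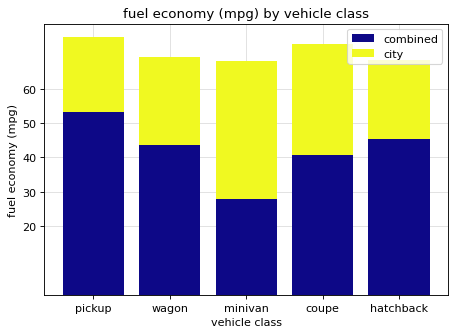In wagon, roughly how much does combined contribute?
combined top ≈ 40, bottom ≈ 0; segment ≈ 40.

≈ 40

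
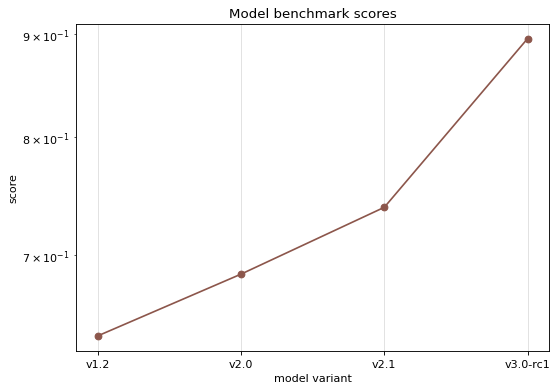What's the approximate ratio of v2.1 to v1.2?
≈ 1.15×

v2.1 ≈ 0.75, v1.2 ≈ 0.65; 0.75/0.65 ≈ 1.15.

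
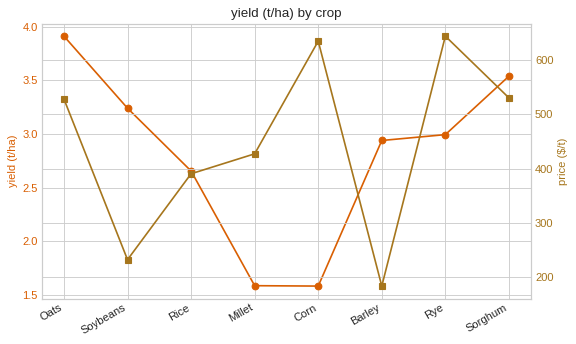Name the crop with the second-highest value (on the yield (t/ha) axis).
Sorghum

Top 3 (on the yield (t/ha) axis): Oats ≈ 4.0, Sorghum ≈ 3.6, Soybeans ≈ 3.2.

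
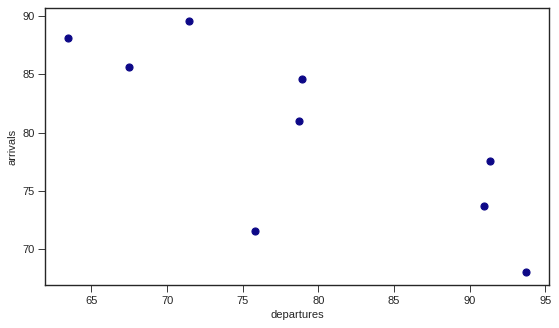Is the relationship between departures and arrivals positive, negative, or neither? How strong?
negative, strong

Points are negatively correlated; strong (|r| ≈ 0.8).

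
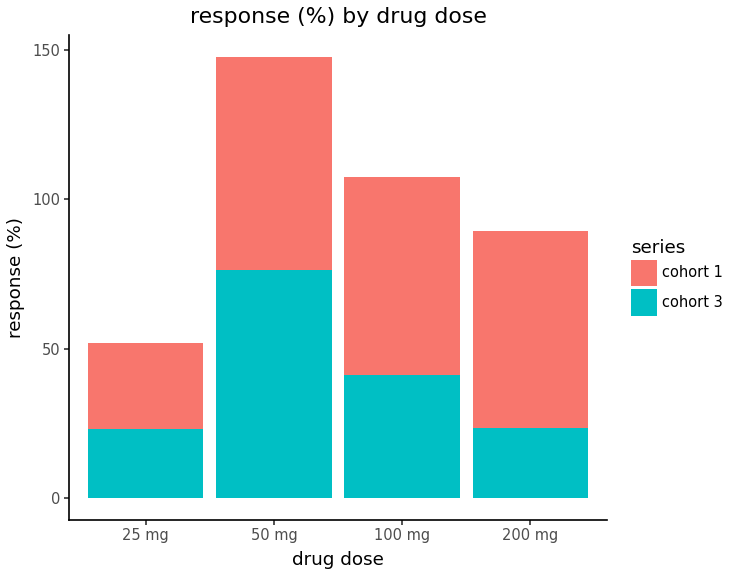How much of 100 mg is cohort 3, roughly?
cohort 3 top ≈ 40, bottom ≈ 0; segment ≈ 40.

≈ 40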